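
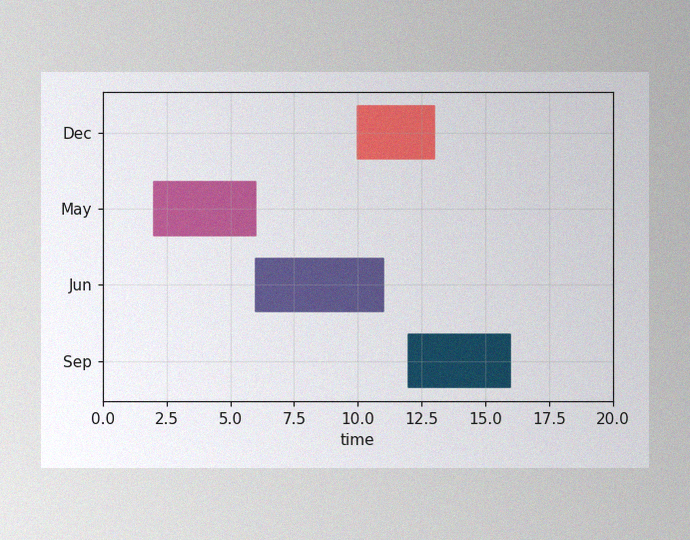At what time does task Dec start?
10

The image has some photo noise and uneven lighting. The Dec bar begins at t=10.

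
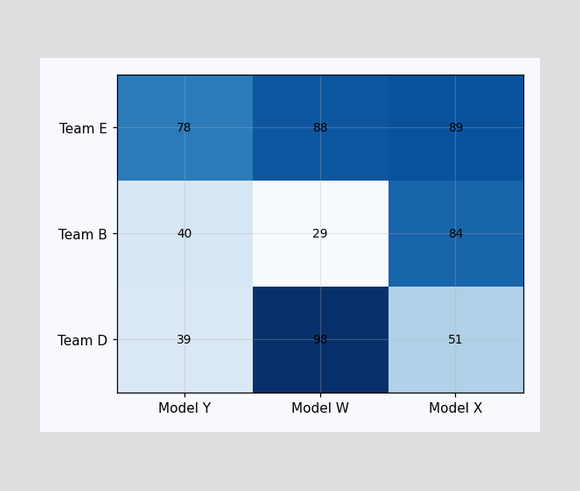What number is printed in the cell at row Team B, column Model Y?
The (Team B, Model Y) cell reads 40.

40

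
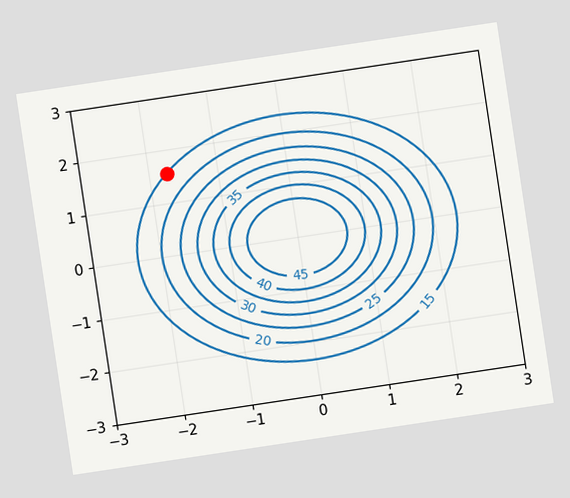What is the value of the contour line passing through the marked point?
15

The chart is tilted about 9° counter-clockwise. The marked point sits on the contour labelled 15.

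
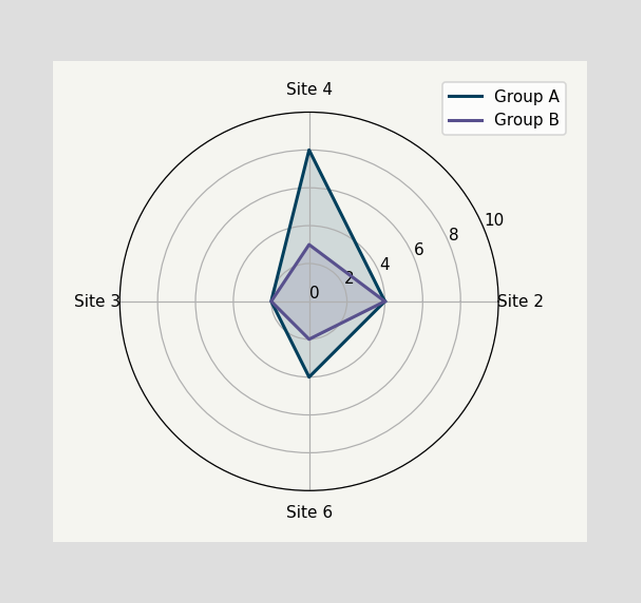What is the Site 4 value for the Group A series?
8

On the Site 4 axis, Group A reaches 8.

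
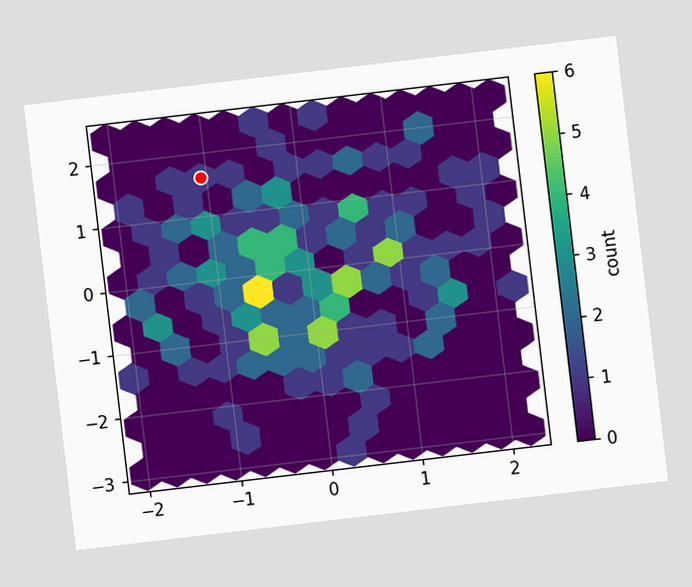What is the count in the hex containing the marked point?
The chart is tilted about 7° counter-clockwise. The marked hex reads 1 on the colorbar.

1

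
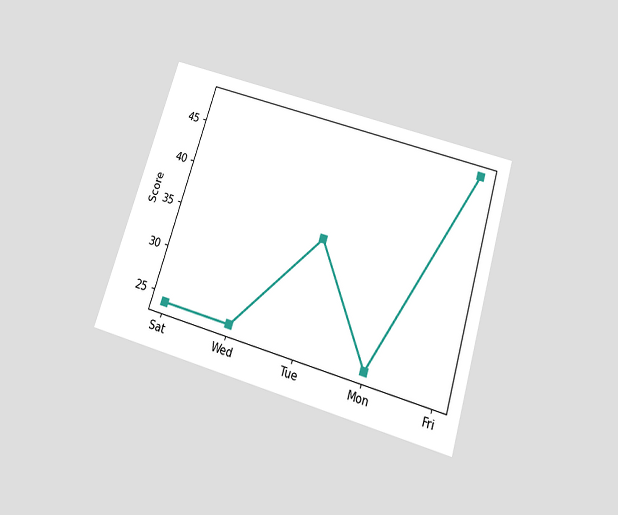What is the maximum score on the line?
48

The chart is tilted about 17° clockwise and viewed slightly from below. The highest point is at Fri, and reading across to the y-axis gives 48.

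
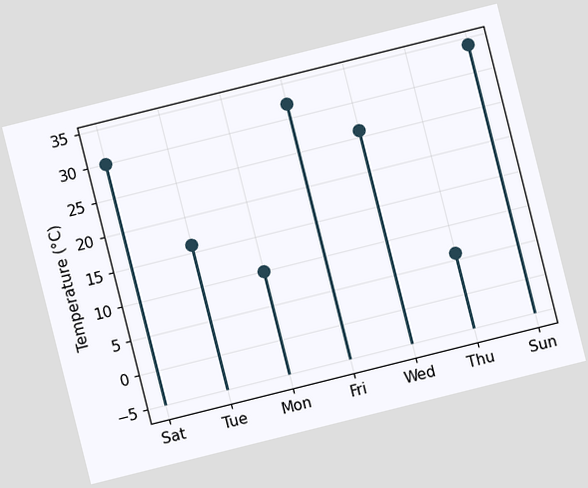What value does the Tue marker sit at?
The chart is tilted about 14° counter-clockwise. The Tue marker sits at 16°C.

16°C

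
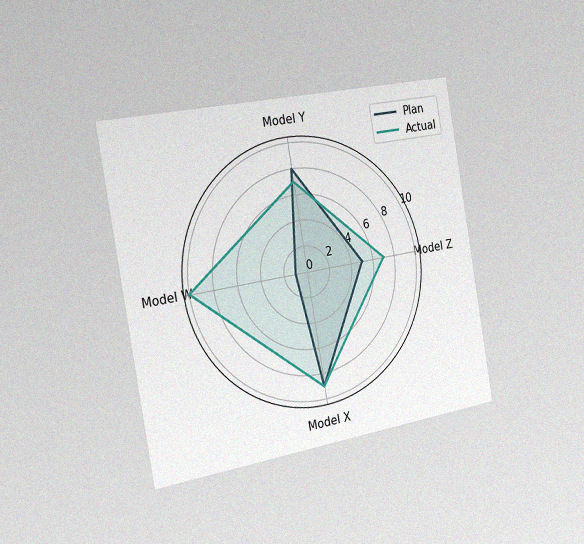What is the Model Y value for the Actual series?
The chart is tilted about 10° counter-clockwise and viewed slightly from the left, with some photo noise. On the Model Y axis, Actual reaches 7.

7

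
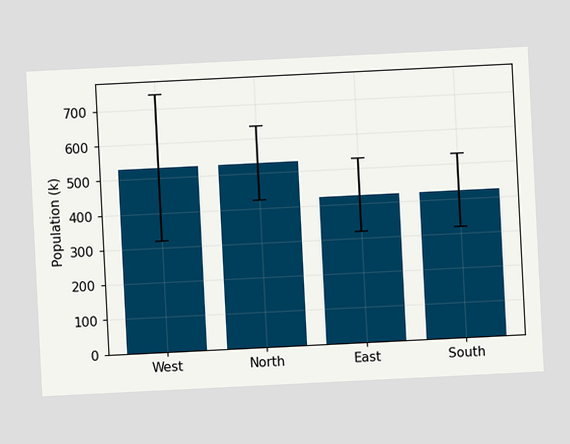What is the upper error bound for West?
The chart is tilted about 3° counter-clockwise. The West bar's upper whisker reaches 742k.

742k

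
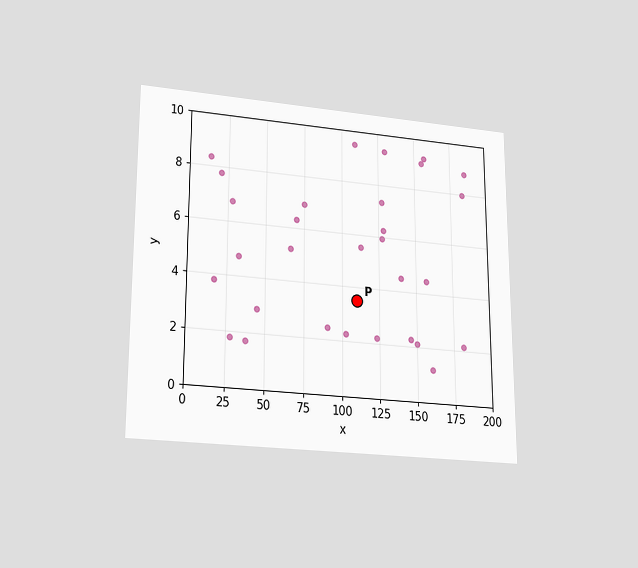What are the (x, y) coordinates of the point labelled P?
The chart is viewed slightly from below. Following the gridlines from P to each axis, P sits at (110, 3.5).

(110, 3.5)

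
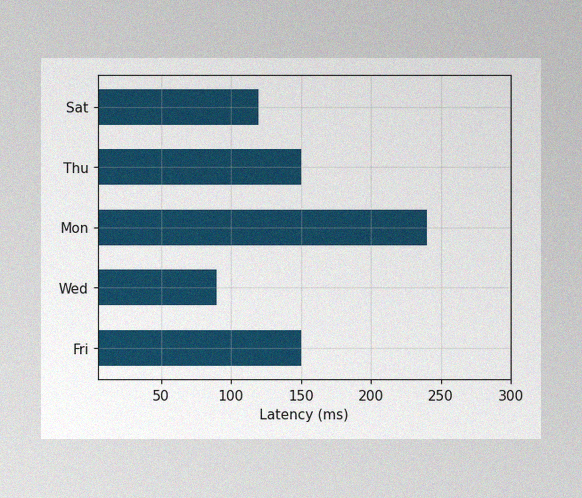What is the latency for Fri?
150ms

The image has some photo noise and uneven lighting. Reading along the chart's x-axis, the Fri bar reaches 150ms.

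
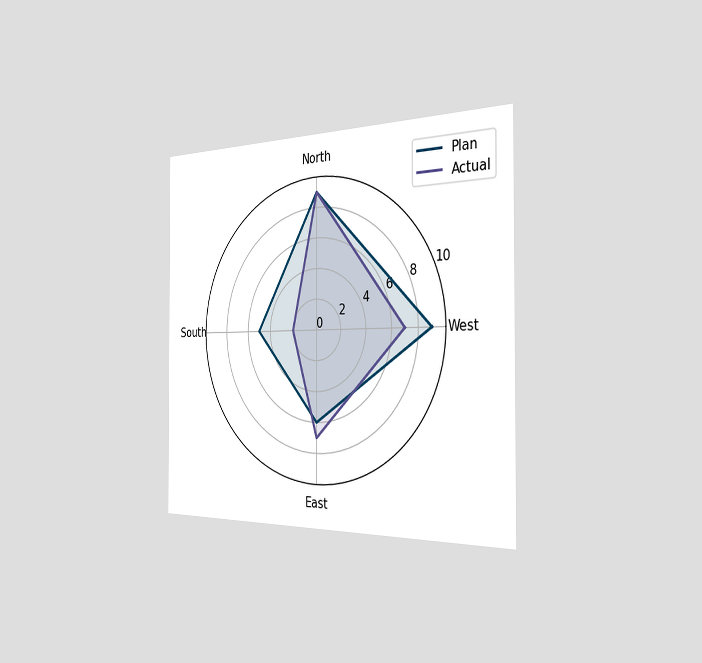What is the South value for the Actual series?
The chart is viewed slightly from the right. On the South axis, Actual reaches 2.

2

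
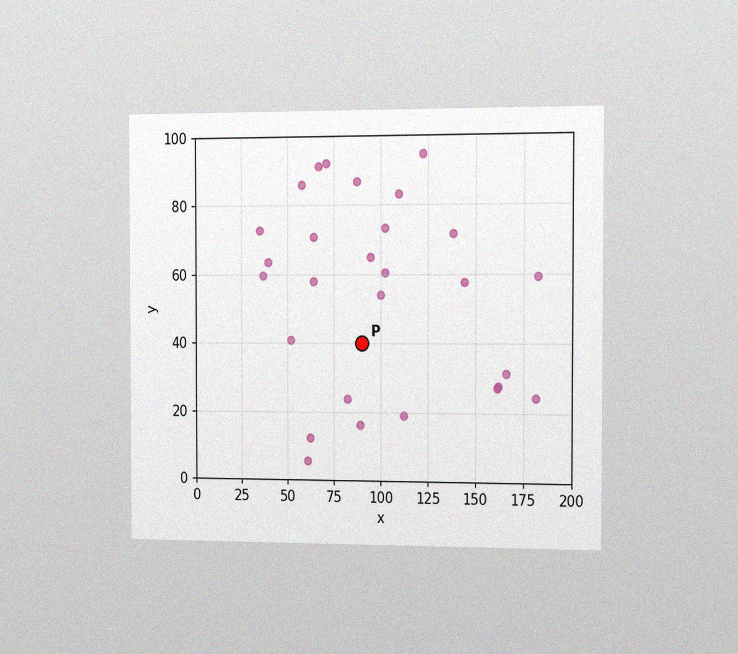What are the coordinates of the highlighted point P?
The chart is viewed slightly from the right, with some photo noise. Following the gridlines from P to each axis, P sits at (90, 40).

(90, 40)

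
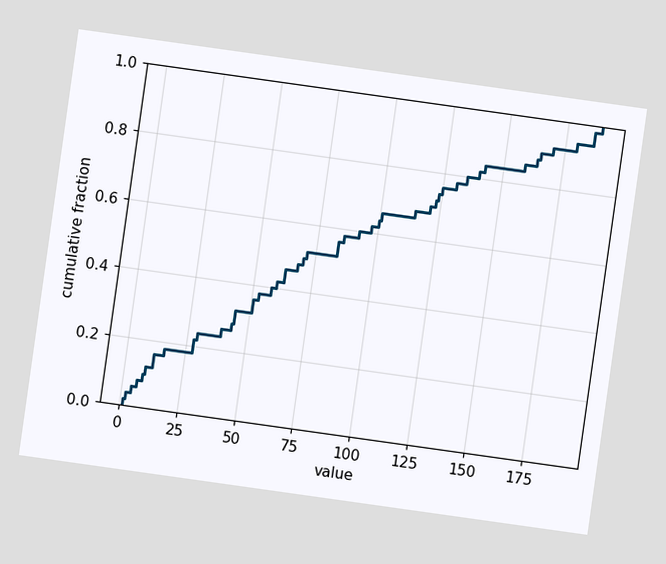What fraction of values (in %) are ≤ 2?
4%

The chart is tilted about 8° clockwise. At x=2 the ECDF step is at 4%.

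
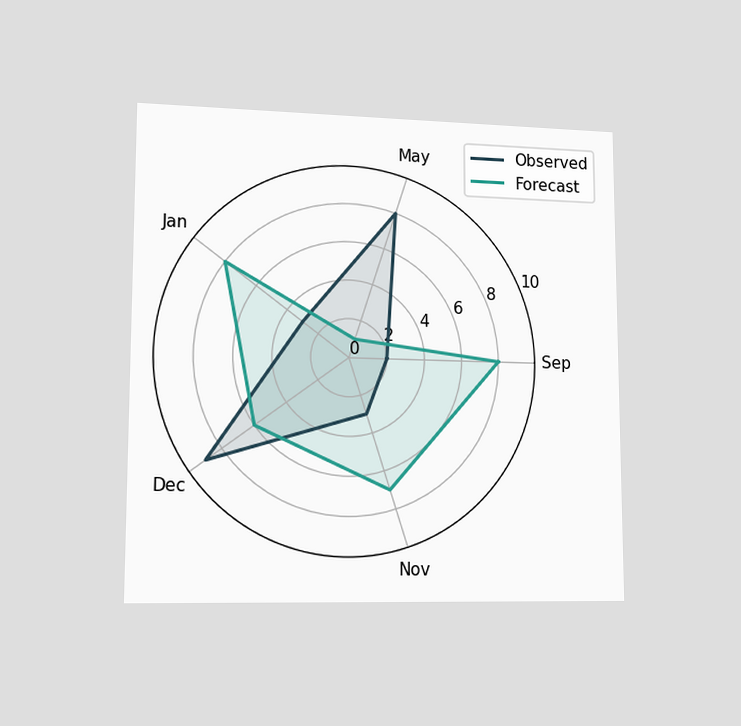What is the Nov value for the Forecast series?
7

The chart is viewed slightly from the left. On the Nov axis, Forecast reaches 7.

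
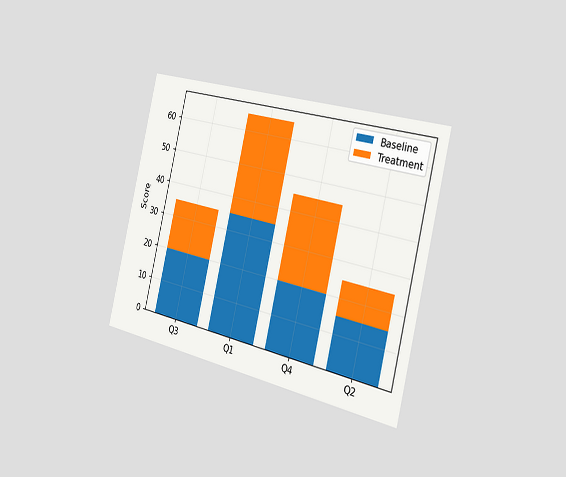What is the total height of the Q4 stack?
45

The chart is tilted about 13° clockwise and viewed slightly from the right. The Q4 stack's top reaches 45 on the y-axis.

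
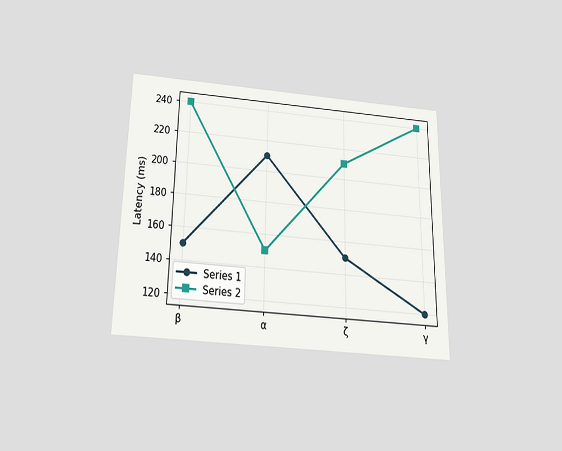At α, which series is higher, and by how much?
The chart is viewed slightly from below. At α, Series 1 sits above the other line by 60ms.

Series 1, by 60ms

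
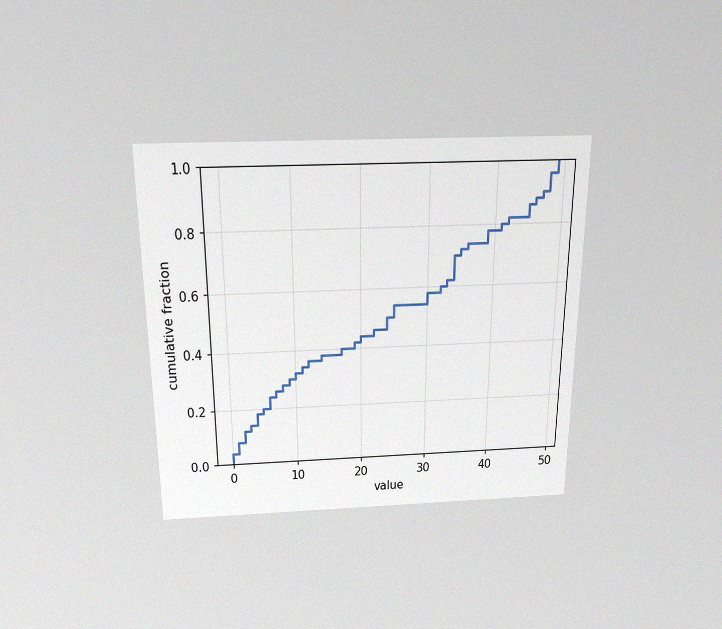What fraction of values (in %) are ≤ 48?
96%

The chart is viewed slightly from above, with some photo noise. At x=48 the ECDF step is at 96%.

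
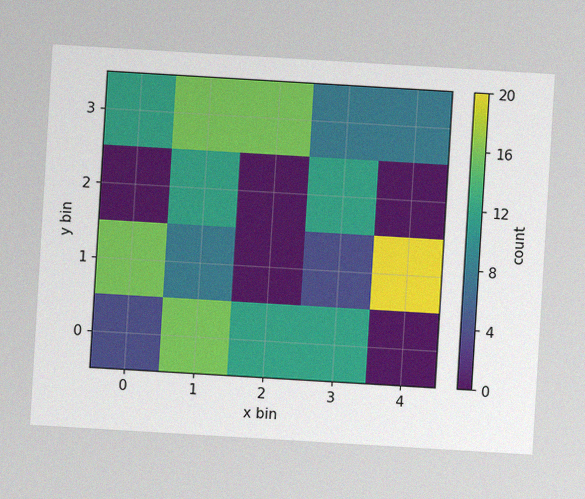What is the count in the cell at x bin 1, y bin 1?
8

The chart is tilted about 3° clockwise, with some photo noise. Matching the cell (1, 1) against the colorbar gives 8.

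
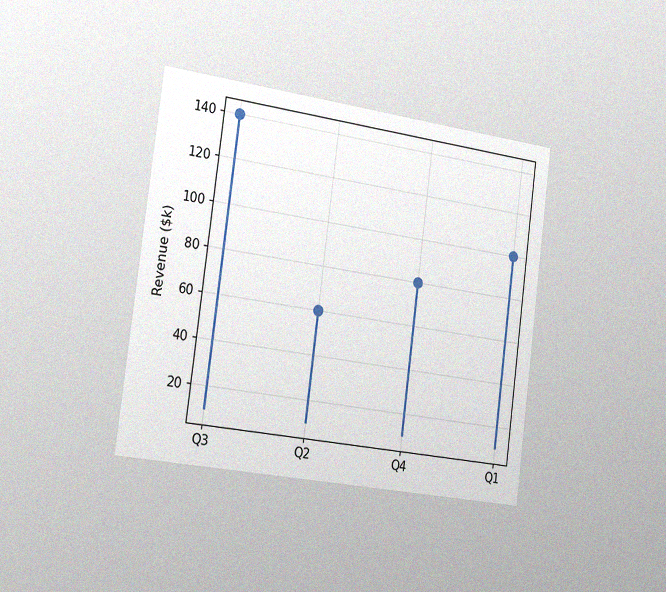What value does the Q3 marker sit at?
$140k

The chart is tilted about 7° clockwise and viewed slightly from the left, with some photo noise. The Q3 marker sits at $140k.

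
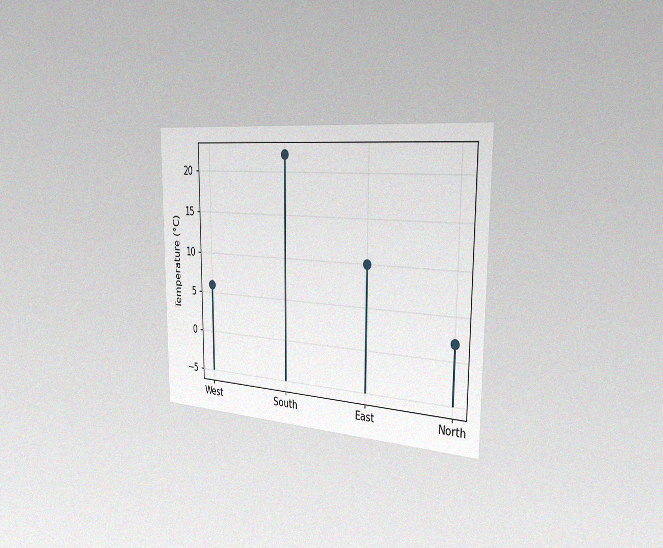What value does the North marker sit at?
The chart is viewed slightly from the right, with some photo noise. The North marker sits at 2°C.

2°C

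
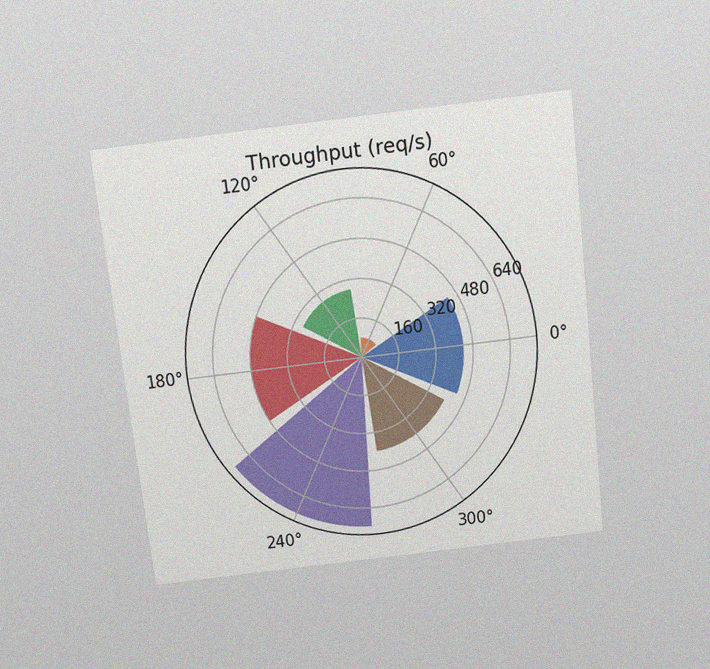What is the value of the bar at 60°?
The chart is tilted about 7° counter-clockwise and viewed slightly from above, with some photo noise. The bar at 60° reaches 80req/s on the radial axis.

80req/s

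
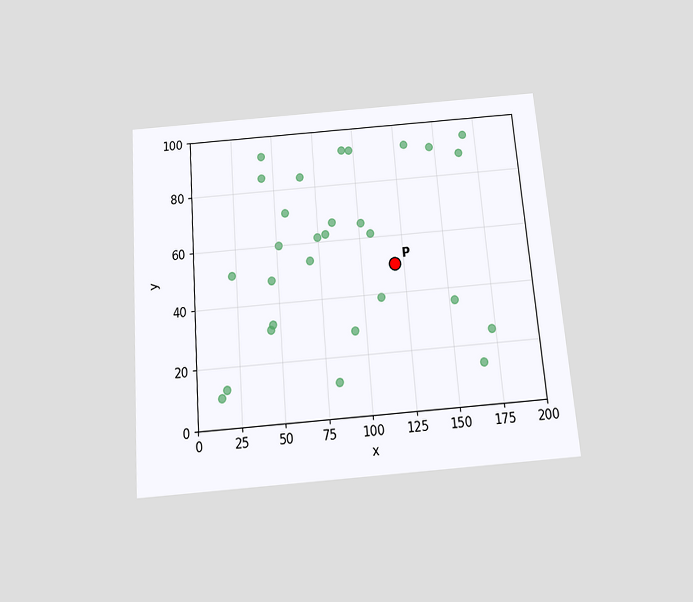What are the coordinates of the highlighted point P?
The chart is tilted about 5° counter-clockwise and viewed slightly from below. Following the gridlines from P to each axis, P sits at (120, 50).

(120, 50)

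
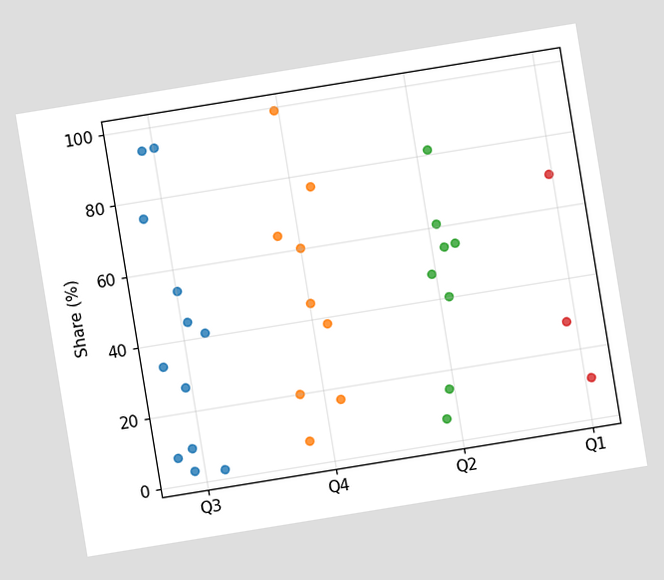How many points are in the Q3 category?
The chart is tilted about 9° counter-clockwise. Counting the markers in the Q3 column gives 12.

12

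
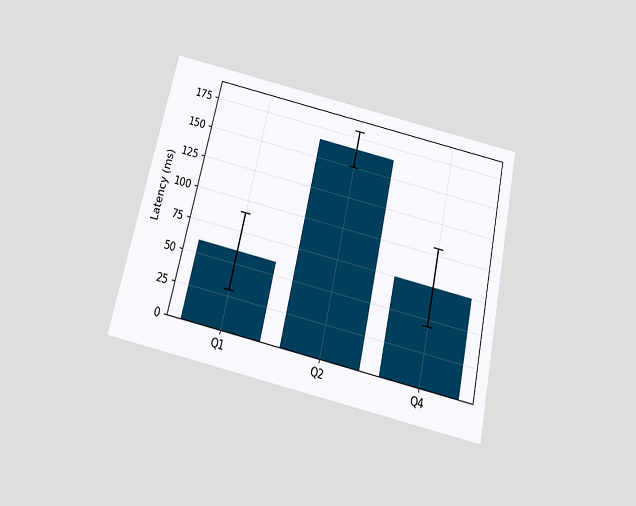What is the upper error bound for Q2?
The chart is tilted about 13° clockwise and viewed slightly from below. The Q2 bar's upper whisker reaches 180ms.

180ms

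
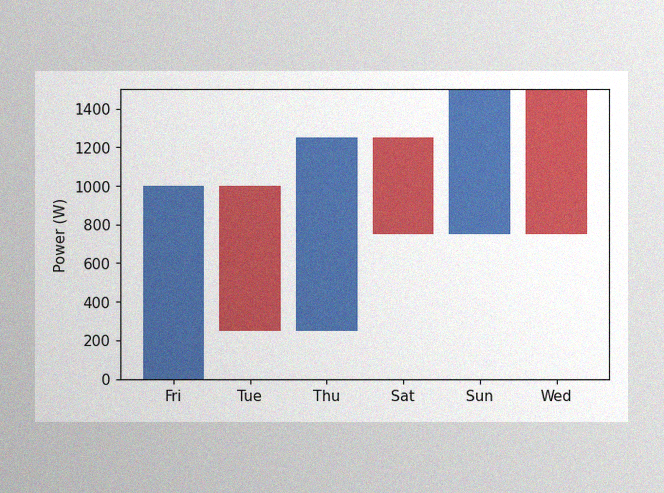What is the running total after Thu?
1250W

The image has some photo noise and uneven lighting. After Thu the running total reaches 1250W.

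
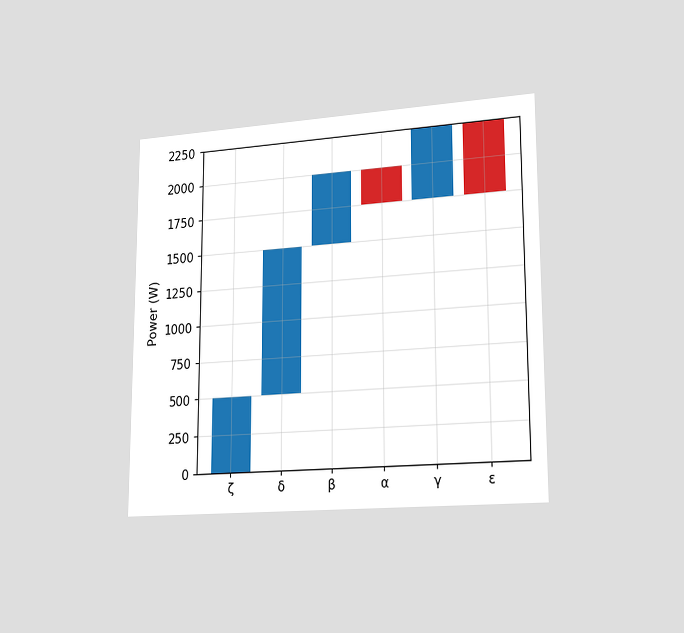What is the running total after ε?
The chart is viewed slightly from the right. After ε the running total reaches 1750W.

1750W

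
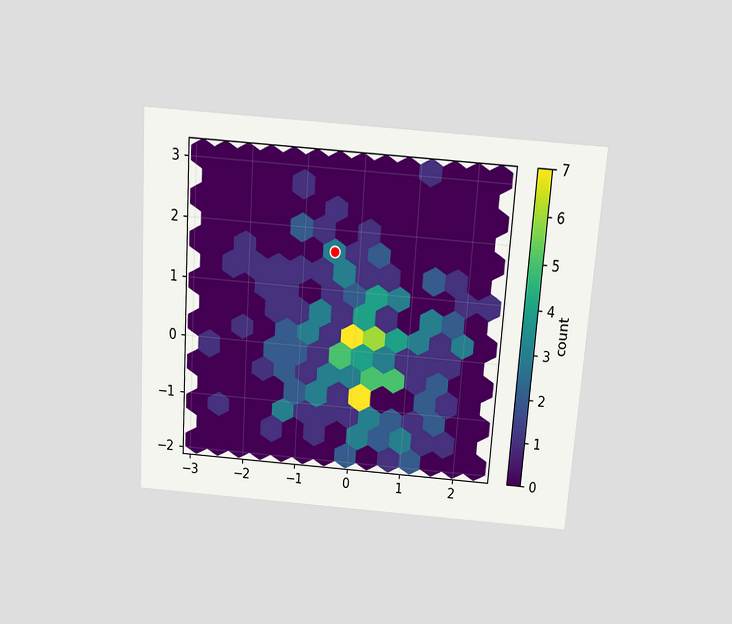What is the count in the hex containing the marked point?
The chart is tilted about 4° clockwise and viewed slightly from above. The marked hex reads 3 on the colorbar.

3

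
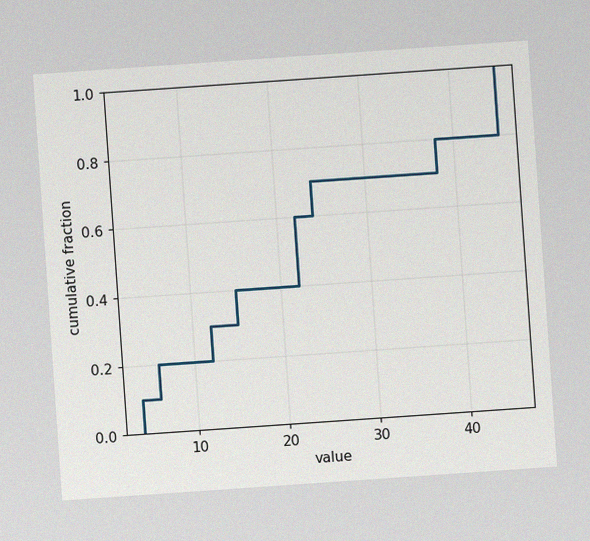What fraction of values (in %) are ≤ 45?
The chart is tilted about 4° counter-clockwise, with some photo noise. At x=45 the ECDF step is at 100%.

100%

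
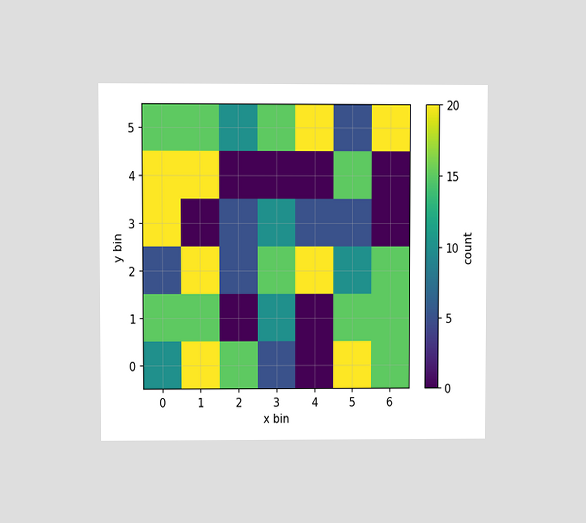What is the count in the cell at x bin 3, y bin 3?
10

The chart is viewed at a slight angle. Matching the cell (3, 3) against the colorbar gives 10.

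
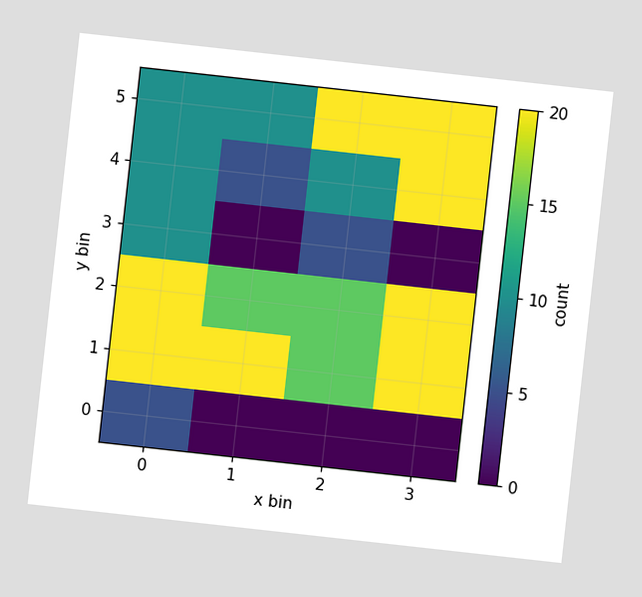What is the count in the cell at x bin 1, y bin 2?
The chart is tilted about 6° clockwise. Matching the cell (1, 2) against the colorbar gives 15.

15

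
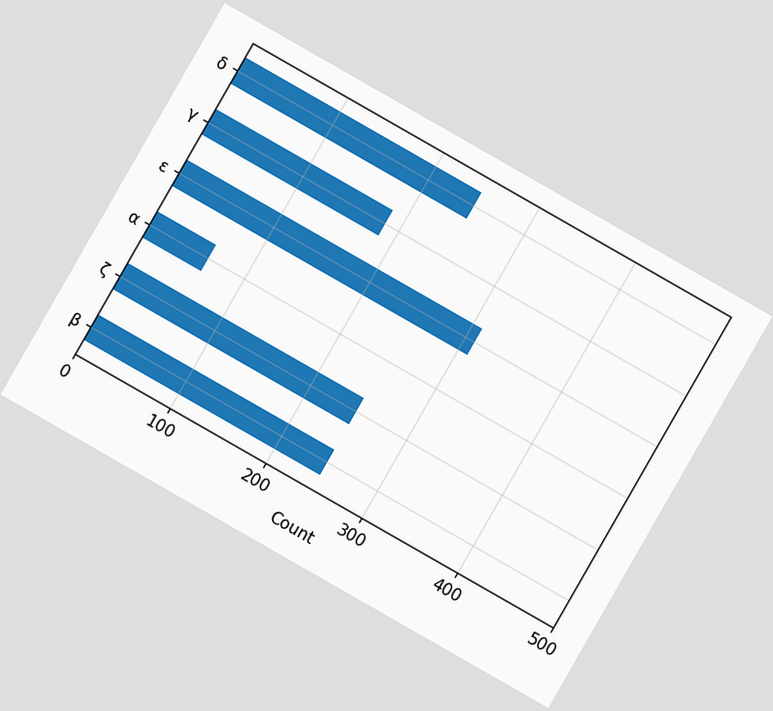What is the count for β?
The chart is tilted about 30° clockwise. Reading along the chart's x-axis, the β bar reaches 248.

248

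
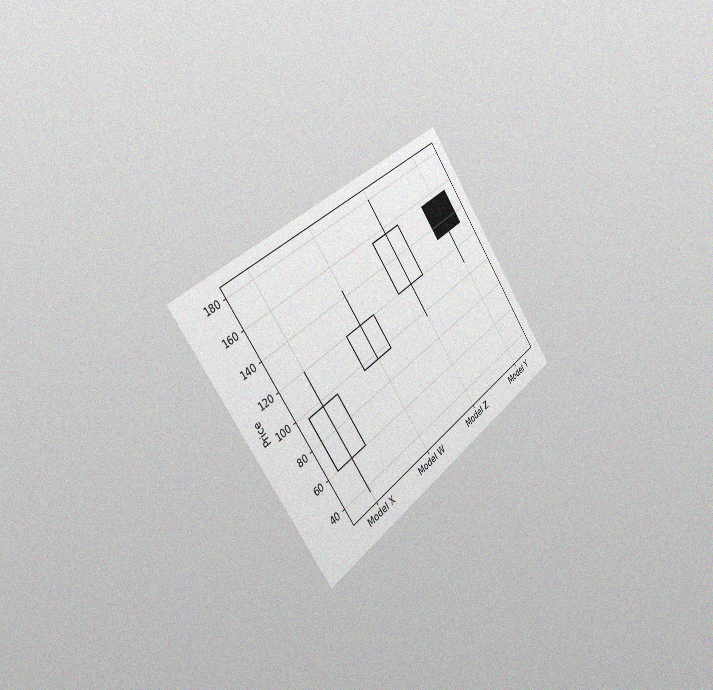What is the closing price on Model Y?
The chart is tilted about 37° counter-clockwise and viewed slightly from the left, with some photo noise. The Model Y candle closes at 132.

132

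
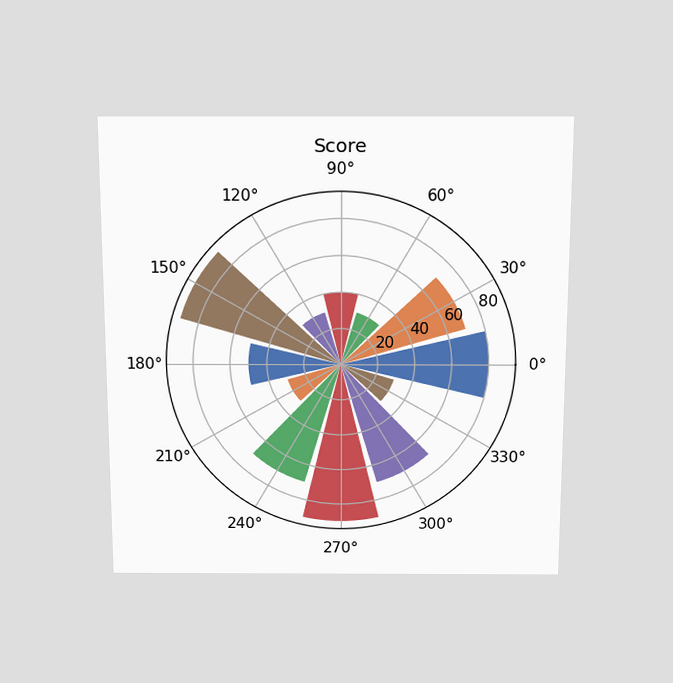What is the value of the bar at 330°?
30

The chart is viewed slightly from above. The bar at 330° reaches 30 on the radial axis.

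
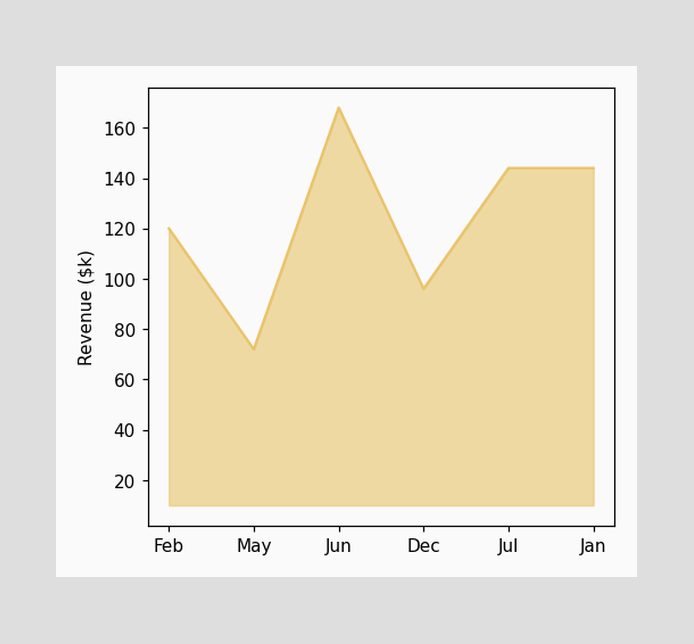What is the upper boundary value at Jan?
$144k

At Jan the upper boundary is at $144k.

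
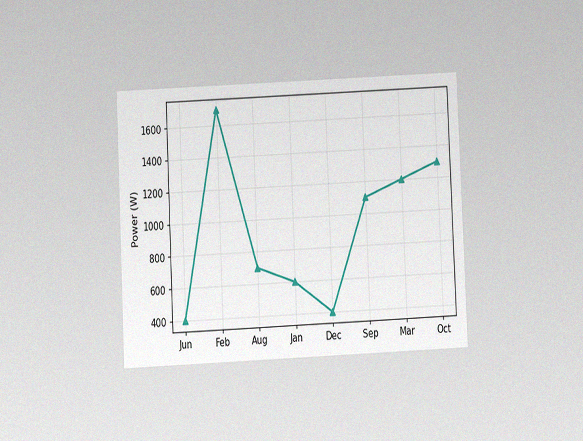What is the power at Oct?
1300W

The chart is tilted about 3° counter-clockwise and viewed at a slight angle, with some photo noise. At Oct, the line is at 1300W.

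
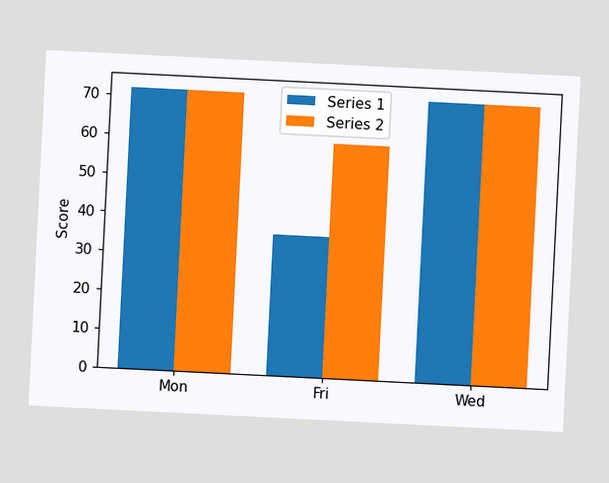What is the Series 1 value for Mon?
72

The chart is tilted about 3° clockwise. The Series 1 bar at Mon reaches 72 on the y-axis.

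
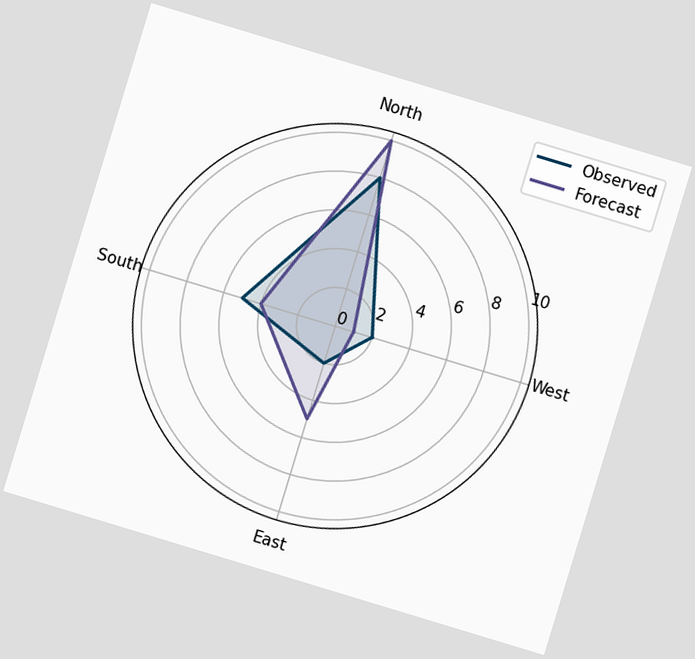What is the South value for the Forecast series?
4

The chart is tilted about 17° clockwise. On the South axis, Forecast reaches 4.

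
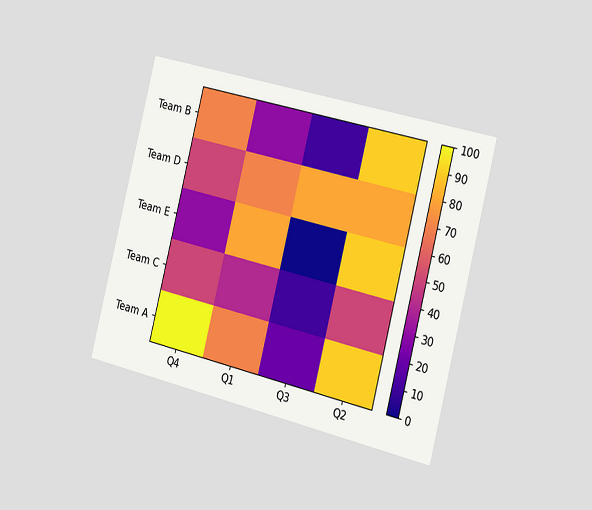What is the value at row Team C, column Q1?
The chart is tilted about 14° clockwise and viewed slightly from the right. Matching cell (Team C, Q1) against the colorbar gives 40.

40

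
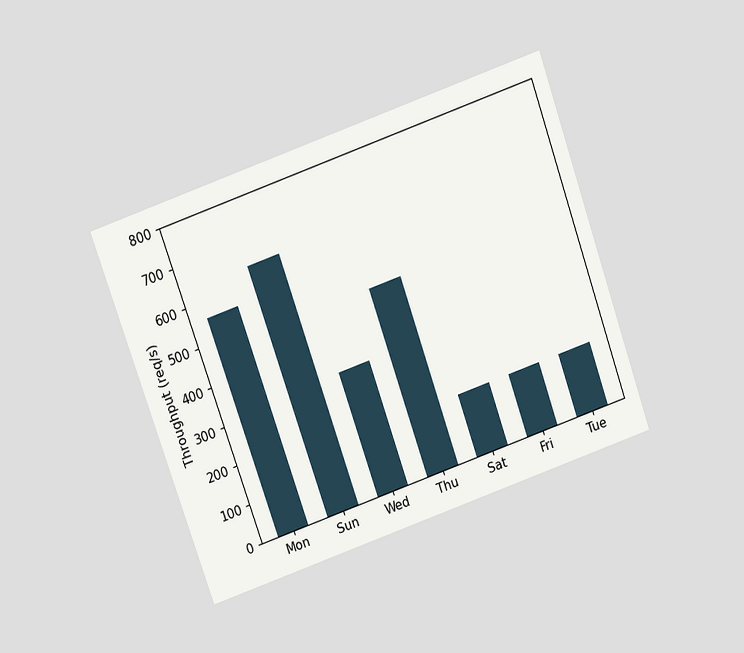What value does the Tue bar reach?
160req/s

The chart is tilted about 19° counter-clockwise and viewed slightly from above. Reading along the chart's y-axis, the Tue bar reaches 160req/s.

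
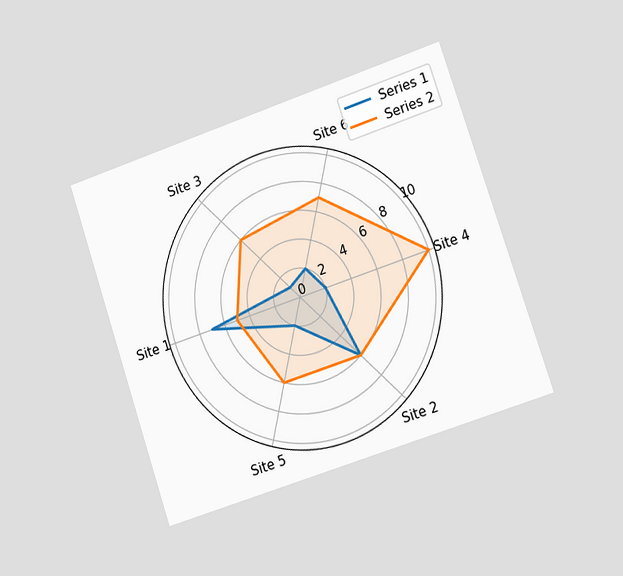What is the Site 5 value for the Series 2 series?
The chart is tilted about 19° counter-clockwise and viewed slightly from the right. On the Site 5 axis, Series 2 reaches 6.

6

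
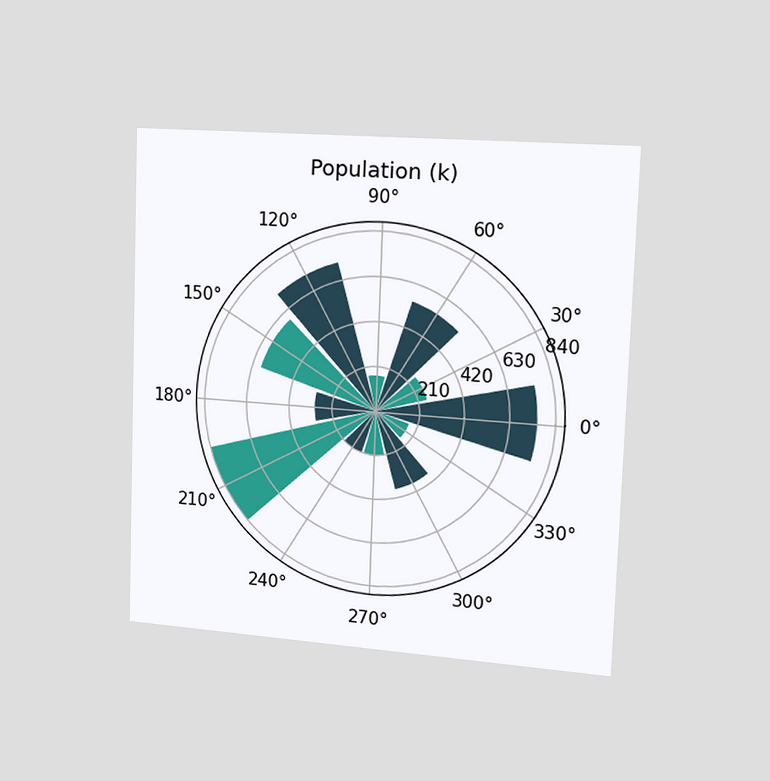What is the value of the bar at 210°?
840k

The chart is tilted about 2° clockwise and viewed slightly from the right. The bar at 210° reaches 840k on the radial axis.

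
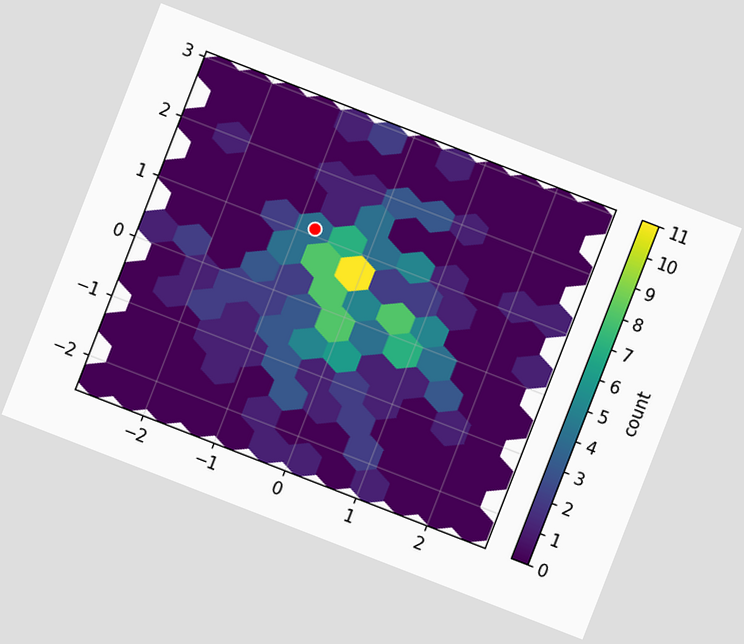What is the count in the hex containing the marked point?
The chart is tilted about 21° clockwise. The marked hex reads 4 on the colorbar.

4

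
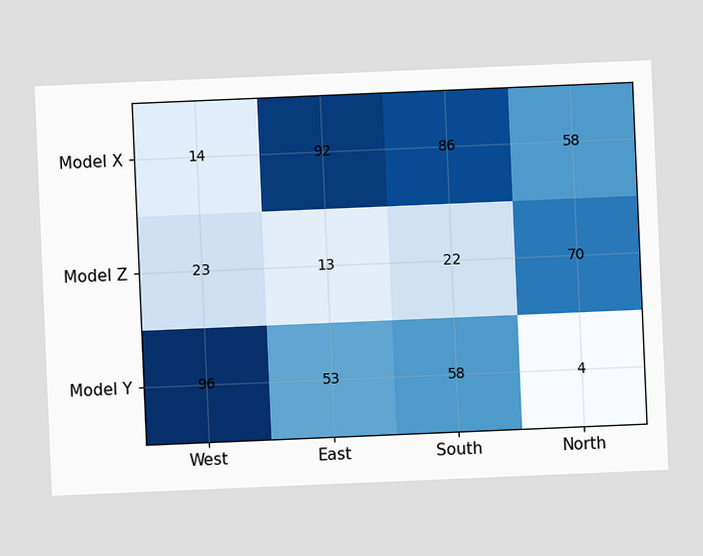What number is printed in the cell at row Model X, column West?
14

The chart is tilted about 2° counter-clockwise. The (Model X, West) cell reads 14.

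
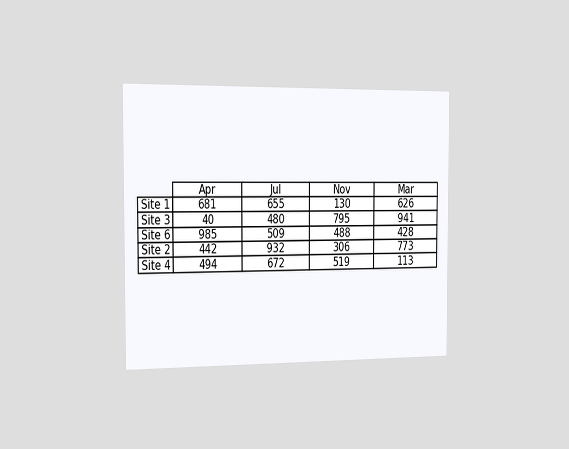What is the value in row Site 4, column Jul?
672

The chart is viewed slightly from the left. The (Site 4, Jul) cell reads 672.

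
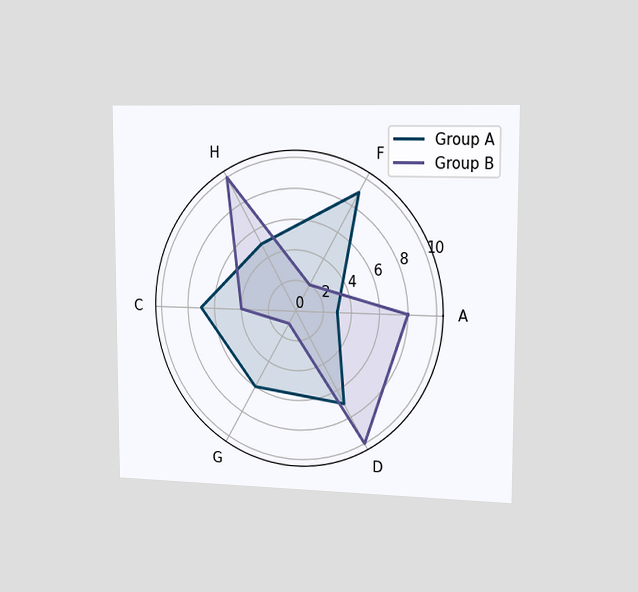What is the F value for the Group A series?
9

The chart is viewed slightly from the right. On the F axis, Group A reaches 9.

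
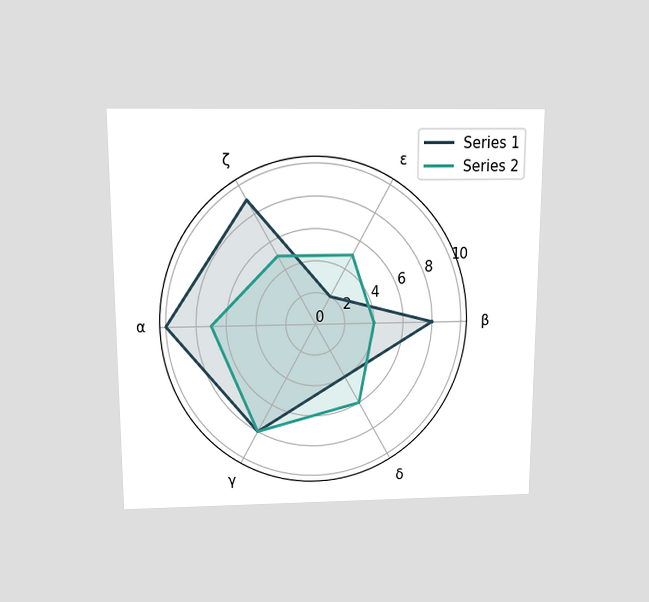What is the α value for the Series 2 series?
The chart is viewed slightly from above. On the α axis, Series 2 reaches 7.

7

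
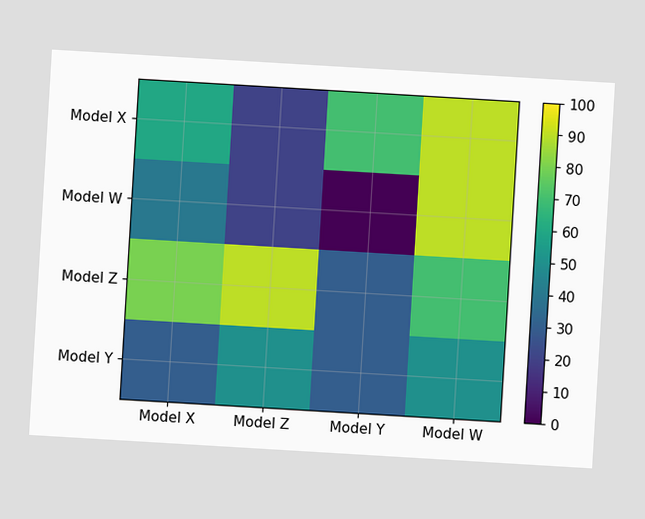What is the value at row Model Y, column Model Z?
The chart is tilted about 3° clockwise. Matching cell (Model Y, Model Z) against the colorbar gives 50.

50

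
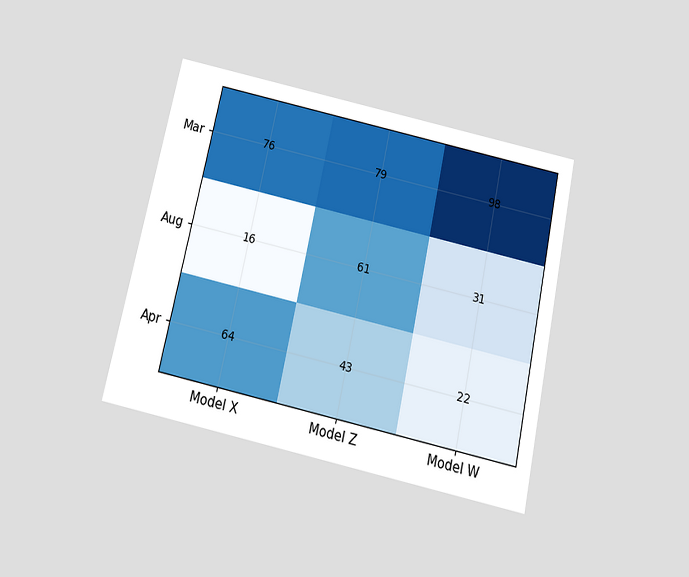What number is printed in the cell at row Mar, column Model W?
The chart is tilted about 12° clockwise and viewed slightly from below. The (Mar, Model W) cell reads 98.

98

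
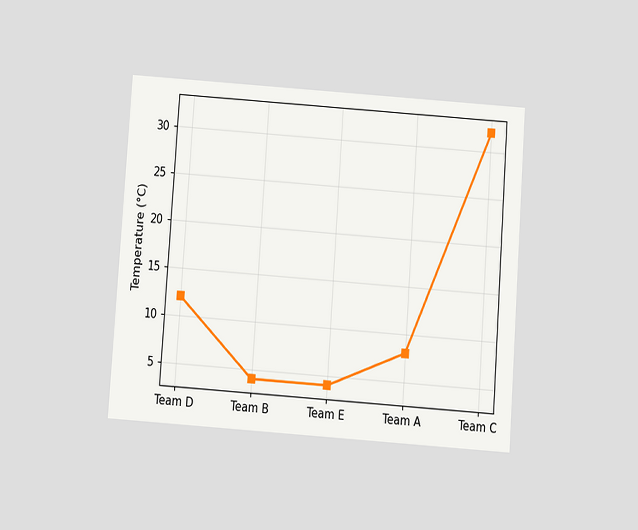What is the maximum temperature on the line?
32°C

The chart is tilted about 4° clockwise and viewed slightly from below. The highest point is at Team C, and reading across to the y-axis gives 32°C.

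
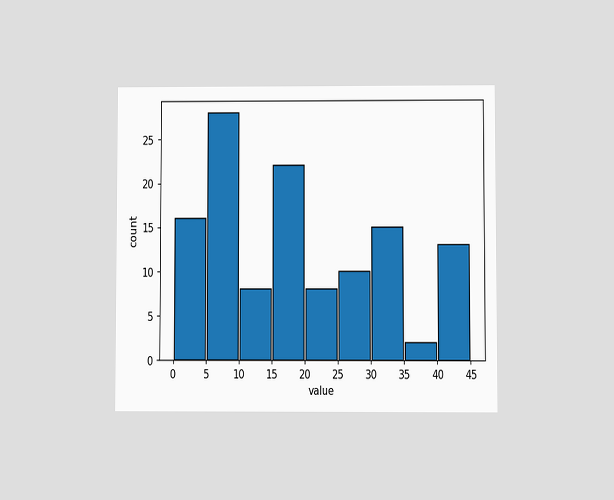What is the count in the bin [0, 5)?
16

The chart is viewed at a slight angle. The [0, 5) bin has height 16.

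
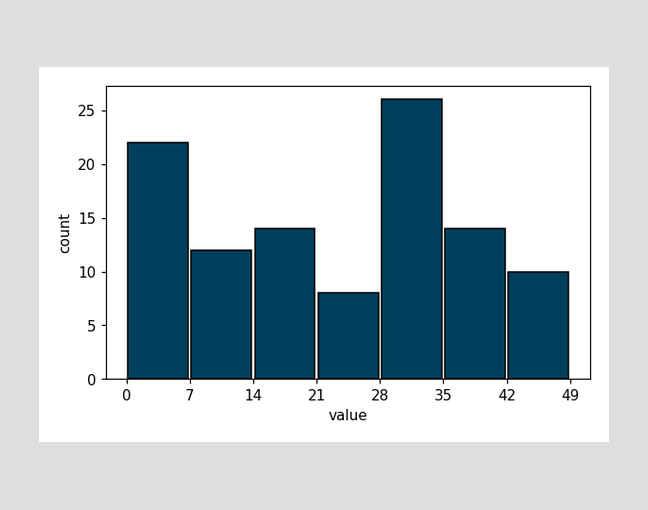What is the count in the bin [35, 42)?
The [35, 42) bin has height 14.

14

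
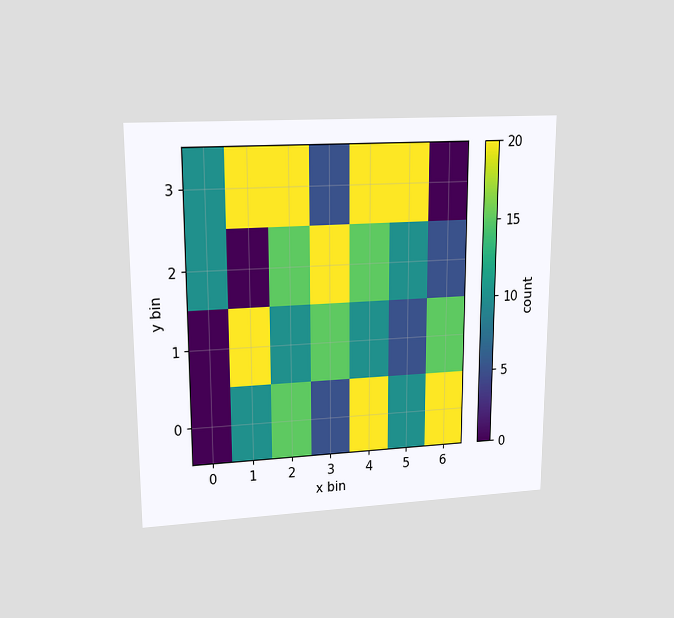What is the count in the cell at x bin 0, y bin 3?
The chart is viewed at a slight angle. Matching the cell (0, 3) against the colorbar gives 10.

10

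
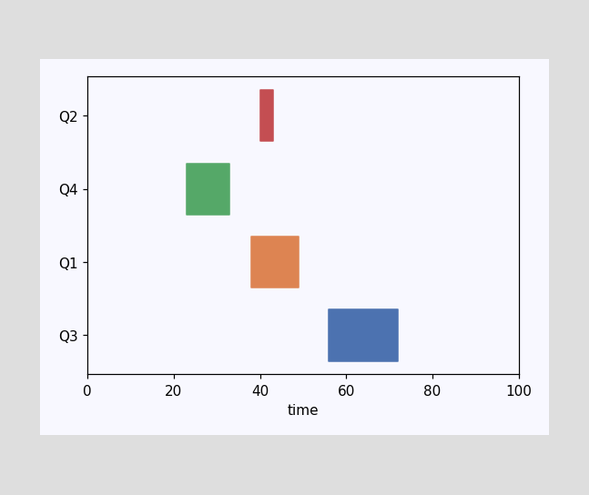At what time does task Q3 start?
56

The Q3 bar begins at t=56.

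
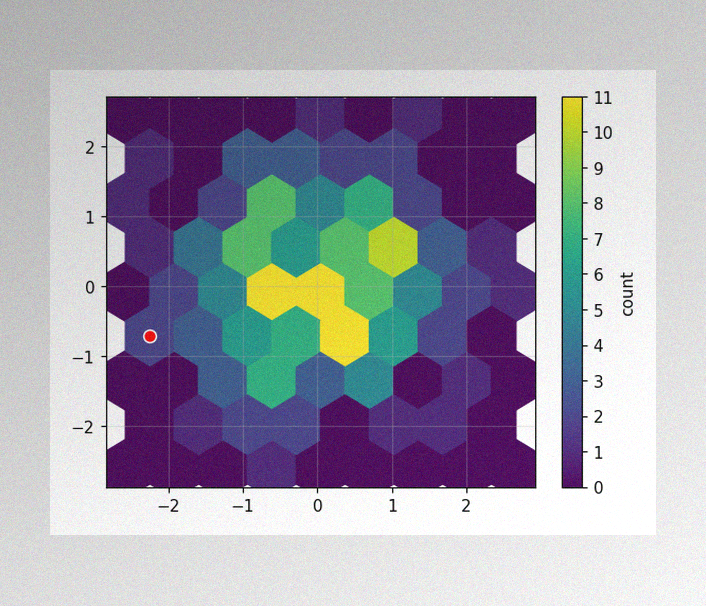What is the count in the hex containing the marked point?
The image has some photo noise and uneven lighting. The marked hex reads 2 on the colorbar.

2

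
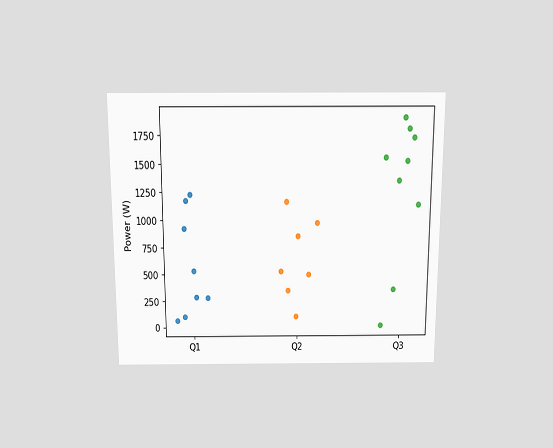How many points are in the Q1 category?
8

The chart is viewed slightly from above. Counting the markers in the Q1 column gives 8.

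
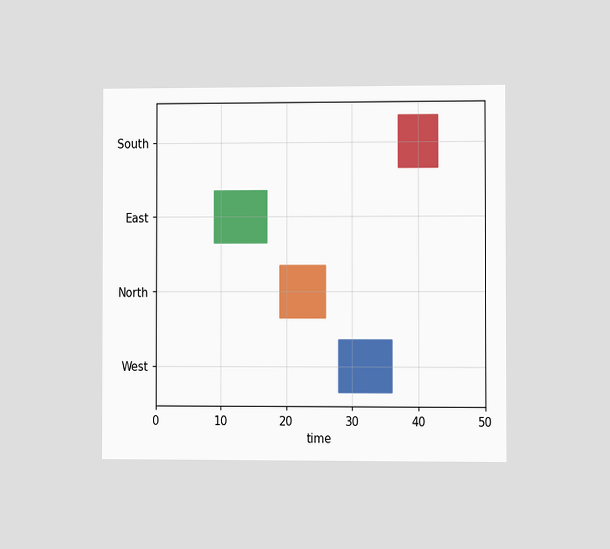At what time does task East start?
9

The chart is viewed at a slight angle. The East bar begins at t=9.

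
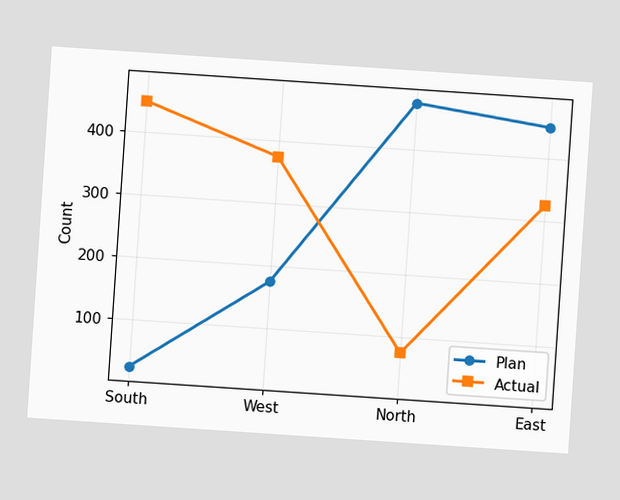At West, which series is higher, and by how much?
The chart is tilted about 4° clockwise. At West, Actual sits above the other line by 200.

Actual, by 200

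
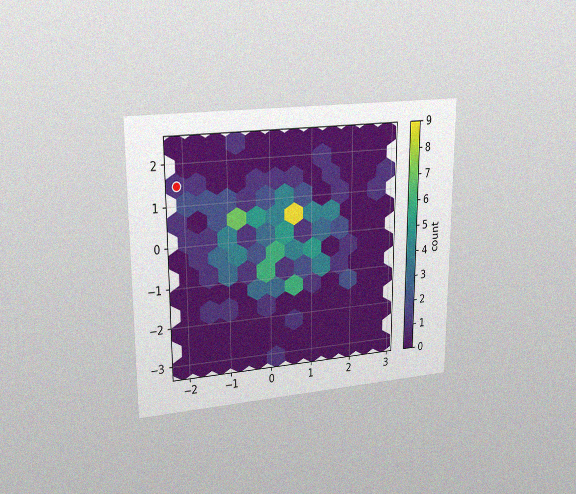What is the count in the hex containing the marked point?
1

The chart is viewed at a slight angle, with some photo noise. The marked hex reads 1 on the colorbar.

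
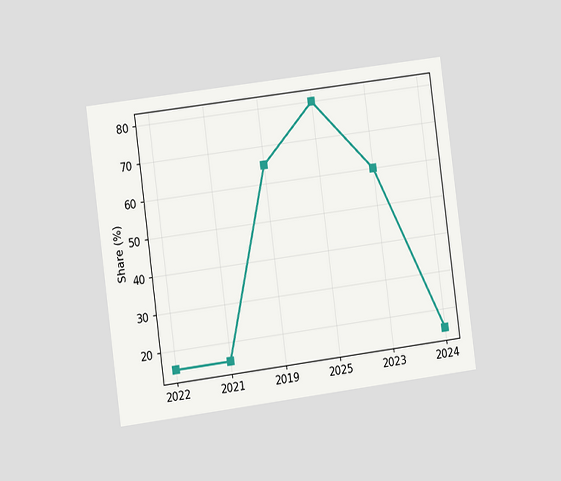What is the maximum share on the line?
The chart is tilted about 7° counter-clockwise and viewed slightly from the left. The highest point is at 2025, and reading across to the y-axis gives 80%.

80%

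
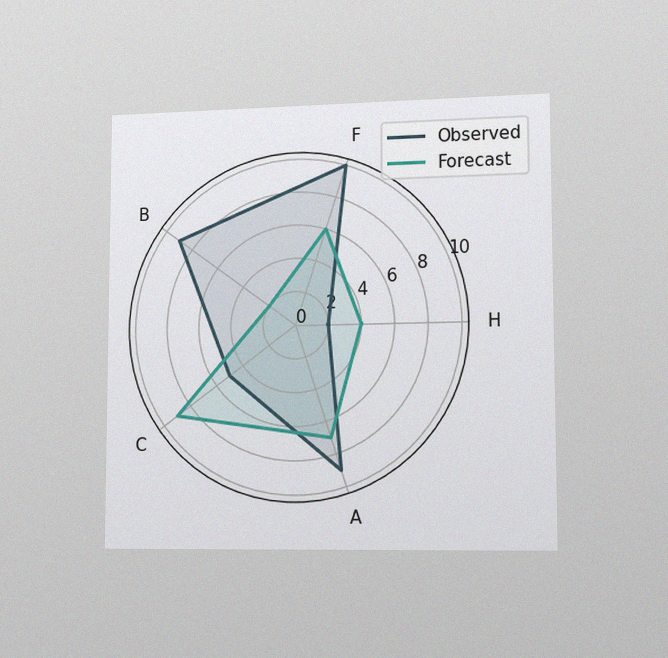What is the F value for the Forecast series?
6

The chart is viewed slightly from the right, with some photo noise. On the F axis, Forecast reaches 6.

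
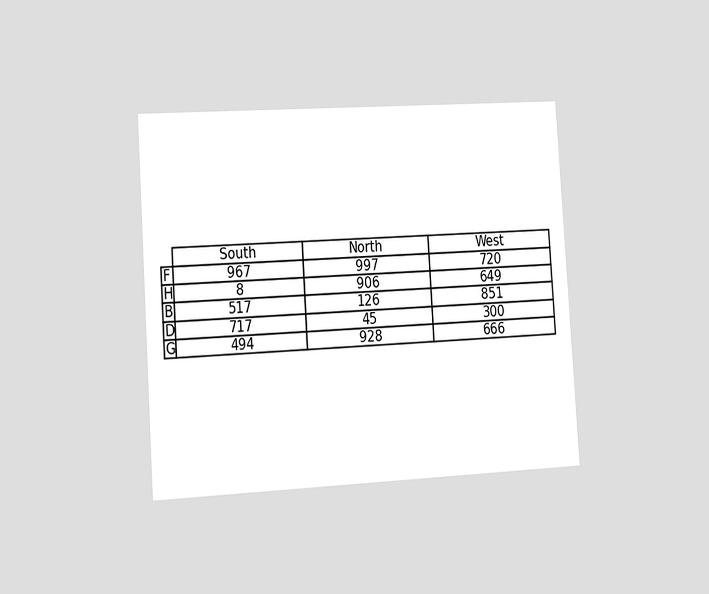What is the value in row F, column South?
The chart is tilted about 4° counter-clockwise and viewed slightly from the left. The (F, South) cell reads 967.

967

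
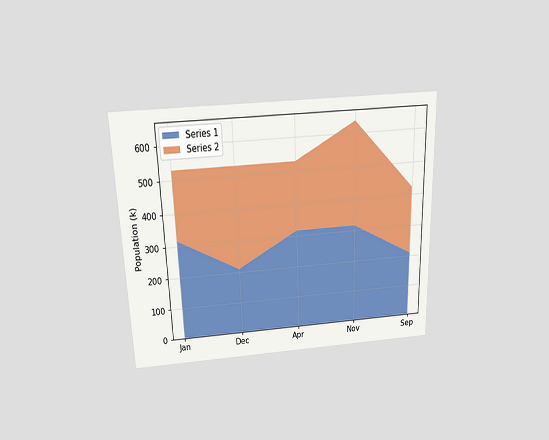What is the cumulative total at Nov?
636k

The chart is viewed slightly from above. The stacked total at Nov reaches 636k.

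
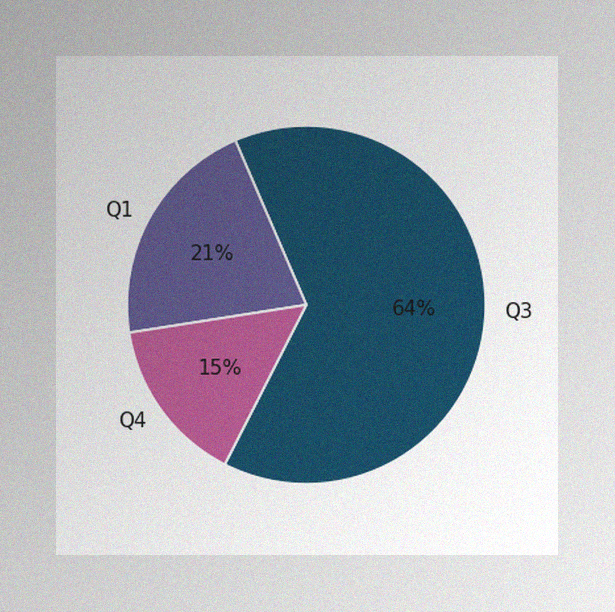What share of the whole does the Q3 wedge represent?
64%

The image has some photo noise and uneven lighting. The Q3 slice takes up 64% of the pie.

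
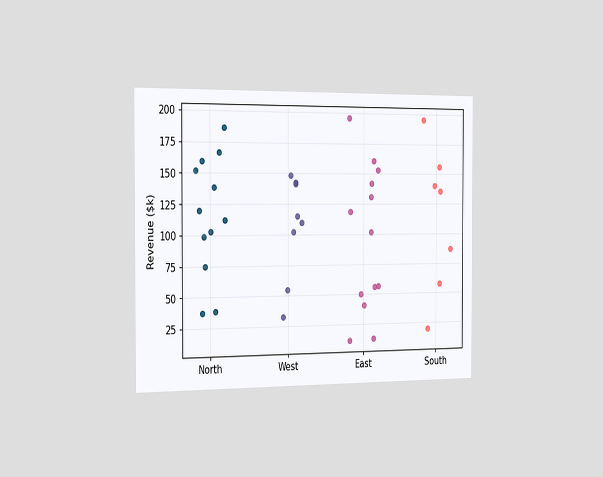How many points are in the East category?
The chart is viewed slightly from the left. Counting the markers in the East column gives 13.

13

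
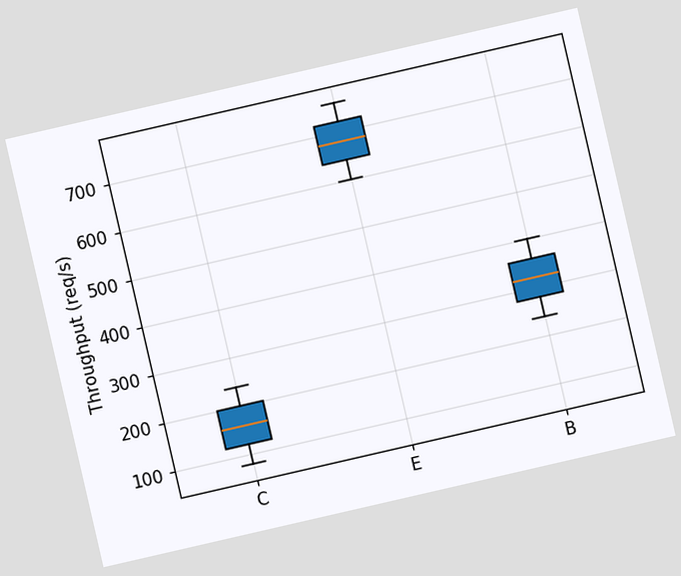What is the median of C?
160req/s

The chart is tilted about 13° counter-clockwise. The median line in the C box sits at 160req/s.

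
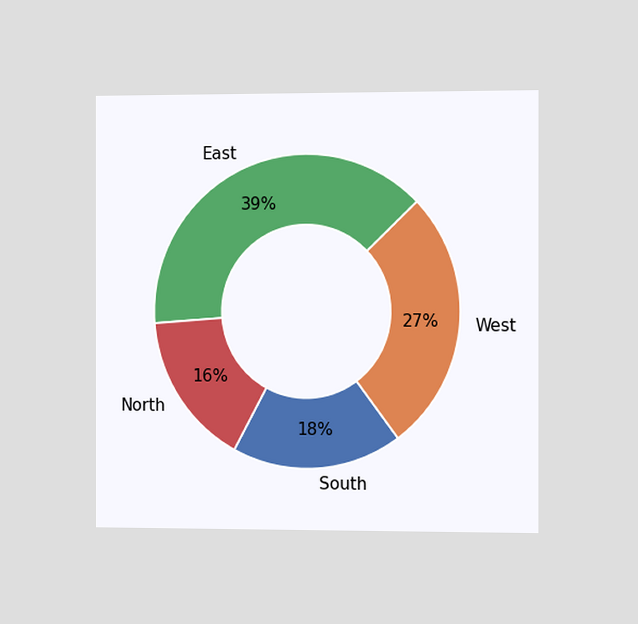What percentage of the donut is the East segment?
39%

The chart is viewed slightly from the right. The East segment takes up 39% of the ring.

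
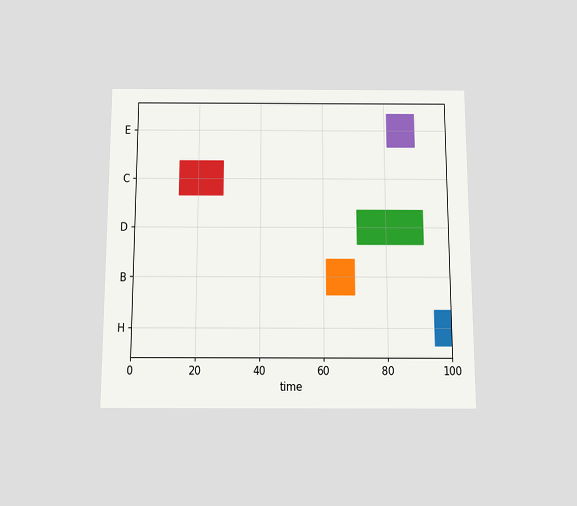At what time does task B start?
61

The chart is viewed slightly from below. The B bar begins at t=61.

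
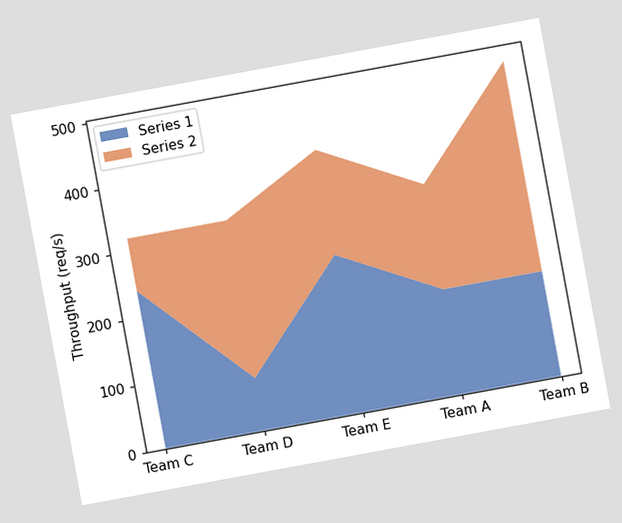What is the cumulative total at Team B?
The chart is tilted about 10° counter-clockwise. The stacked total at Team B reaches 480req/s.

480req/s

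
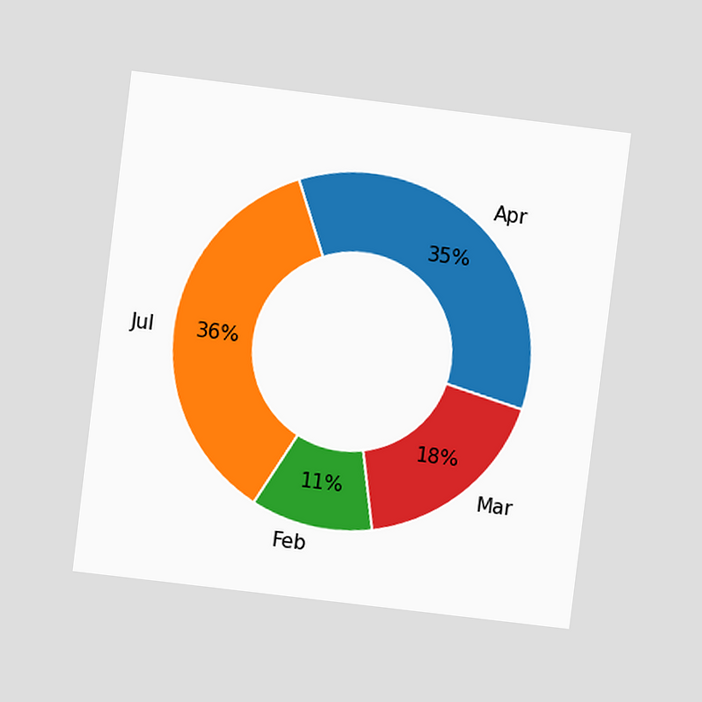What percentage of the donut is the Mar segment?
18%

The chart is tilted about 7° clockwise and viewed at a slight angle. The Mar segment takes up 18% of the ring.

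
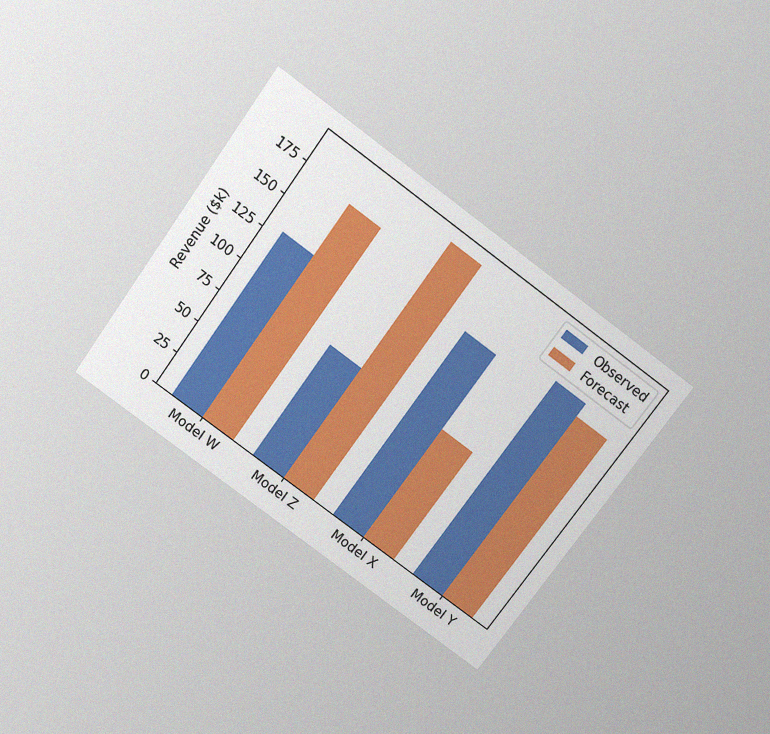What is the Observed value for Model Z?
The chart is tilted about 36° clockwise and viewed slightly from above, with some photo noise. The Observed bar at Model Z reaches $90k on the y-axis.

$90k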